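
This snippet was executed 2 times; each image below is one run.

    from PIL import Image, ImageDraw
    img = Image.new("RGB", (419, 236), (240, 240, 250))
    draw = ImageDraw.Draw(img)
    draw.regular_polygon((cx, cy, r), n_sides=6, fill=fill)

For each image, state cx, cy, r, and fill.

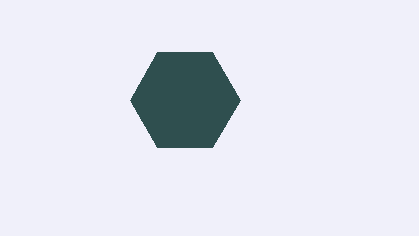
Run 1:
cx = 185
cy = 100
r = 55
fill = 'darkslategray'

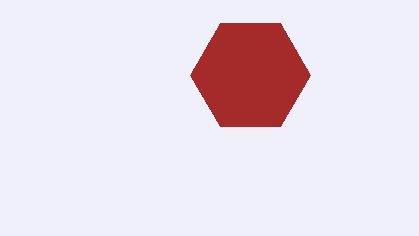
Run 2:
cx = 250; cy = 75; r = 60; fill = 'brown'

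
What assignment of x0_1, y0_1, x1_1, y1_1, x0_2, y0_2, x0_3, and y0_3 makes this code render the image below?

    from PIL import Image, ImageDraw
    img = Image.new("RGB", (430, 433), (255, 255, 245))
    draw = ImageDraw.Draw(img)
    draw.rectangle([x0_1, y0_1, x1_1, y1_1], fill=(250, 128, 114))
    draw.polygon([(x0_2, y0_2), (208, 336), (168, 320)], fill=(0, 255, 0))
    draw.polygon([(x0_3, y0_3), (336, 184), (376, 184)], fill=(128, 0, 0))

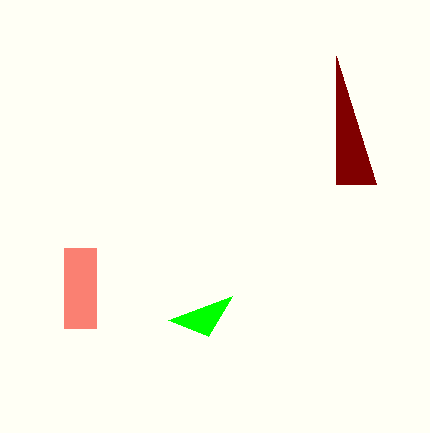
x0_1 = 64; y0_1 = 248; x1_1 = 96; y1_1 = 328; x0_2 = 232; y0_2 = 296; x0_3 = 336; y0_3 = 56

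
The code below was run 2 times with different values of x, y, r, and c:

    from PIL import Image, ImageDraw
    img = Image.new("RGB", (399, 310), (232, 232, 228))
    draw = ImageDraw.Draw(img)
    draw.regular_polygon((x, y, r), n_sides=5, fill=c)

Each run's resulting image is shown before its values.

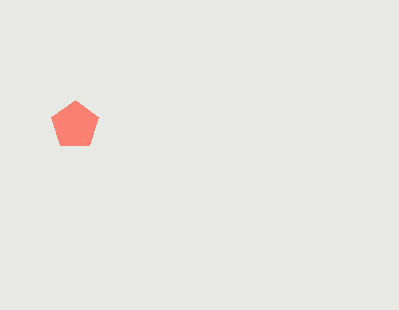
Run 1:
x = 75
y = 125
r = 25
c = 'salmon'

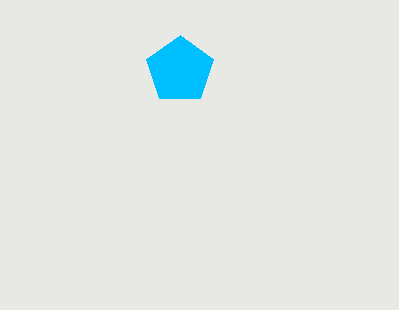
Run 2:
x = 180; y = 70; r = 35; c = 'deepskyblue'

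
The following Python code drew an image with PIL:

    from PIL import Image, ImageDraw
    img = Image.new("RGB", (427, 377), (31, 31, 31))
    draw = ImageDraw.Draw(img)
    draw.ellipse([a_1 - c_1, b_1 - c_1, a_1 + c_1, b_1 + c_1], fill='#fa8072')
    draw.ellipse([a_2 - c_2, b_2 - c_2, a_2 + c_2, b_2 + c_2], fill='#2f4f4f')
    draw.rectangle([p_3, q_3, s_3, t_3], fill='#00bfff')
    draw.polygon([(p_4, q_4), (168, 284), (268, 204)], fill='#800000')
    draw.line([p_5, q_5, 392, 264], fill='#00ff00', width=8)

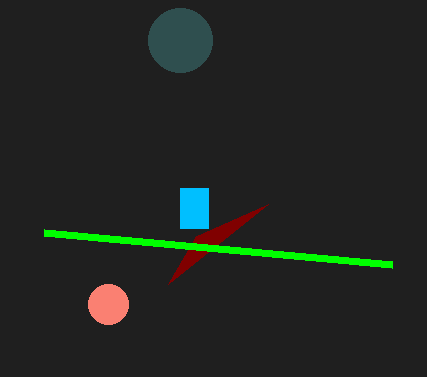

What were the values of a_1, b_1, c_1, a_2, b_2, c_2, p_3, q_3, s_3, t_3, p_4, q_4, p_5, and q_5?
a_1 = 108; b_1 = 304; c_1 = 20; a_2 = 180; b_2 = 40; c_2 = 32; p_3 = 180; q_3 = 188; s_3 = 208; t_3 = 228; p_4 = 196; q_4 = 236; p_5 = 44; q_5 = 232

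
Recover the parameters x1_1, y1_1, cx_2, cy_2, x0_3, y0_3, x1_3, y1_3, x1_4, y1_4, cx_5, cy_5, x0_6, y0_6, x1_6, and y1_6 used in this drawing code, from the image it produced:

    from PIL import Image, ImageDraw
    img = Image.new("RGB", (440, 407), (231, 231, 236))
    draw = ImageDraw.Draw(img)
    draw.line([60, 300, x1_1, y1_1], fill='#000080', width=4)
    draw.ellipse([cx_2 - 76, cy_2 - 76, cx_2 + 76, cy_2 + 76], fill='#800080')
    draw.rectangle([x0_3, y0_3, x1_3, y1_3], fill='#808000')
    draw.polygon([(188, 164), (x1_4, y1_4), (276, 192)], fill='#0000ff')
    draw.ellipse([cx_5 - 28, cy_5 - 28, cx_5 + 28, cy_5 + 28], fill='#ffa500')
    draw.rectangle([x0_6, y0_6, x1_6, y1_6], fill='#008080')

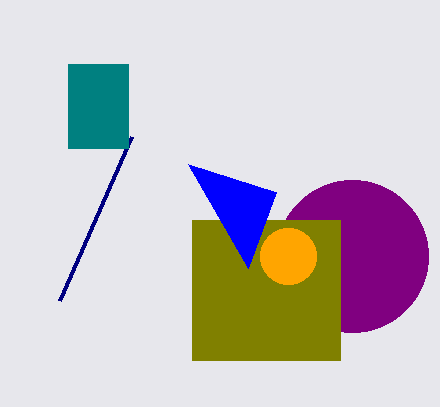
x1_1 = 132; y1_1 = 136; cx_2 = 352; cy_2 = 256; x0_3 = 192; y0_3 = 220; x1_3 = 340; y1_3 = 360; x1_4 = 248; y1_4 = 268; cx_5 = 288; cy_5 = 256; x0_6 = 68; y0_6 = 64; x1_6 = 128; y1_6 = 148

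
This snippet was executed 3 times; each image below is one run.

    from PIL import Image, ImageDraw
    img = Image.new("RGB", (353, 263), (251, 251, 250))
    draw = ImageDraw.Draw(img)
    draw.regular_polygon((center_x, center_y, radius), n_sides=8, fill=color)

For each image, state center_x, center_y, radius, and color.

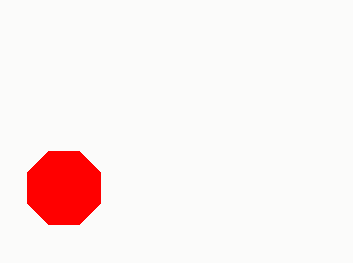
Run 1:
center_x = 64
center_y = 188
radius = 40
color = 'red'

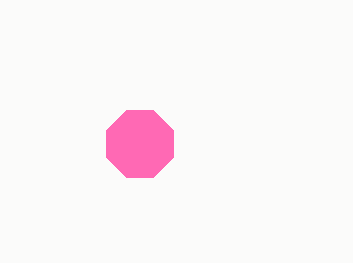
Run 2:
center_x = 140; center_y = 144; radius = 36; color = 'hotpink'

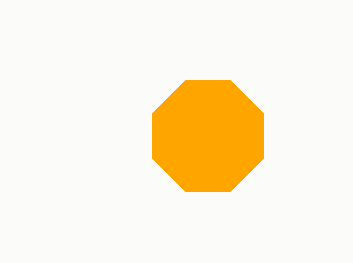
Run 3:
center_x = 208
center_y = 136
radius = 60
color = 'orange'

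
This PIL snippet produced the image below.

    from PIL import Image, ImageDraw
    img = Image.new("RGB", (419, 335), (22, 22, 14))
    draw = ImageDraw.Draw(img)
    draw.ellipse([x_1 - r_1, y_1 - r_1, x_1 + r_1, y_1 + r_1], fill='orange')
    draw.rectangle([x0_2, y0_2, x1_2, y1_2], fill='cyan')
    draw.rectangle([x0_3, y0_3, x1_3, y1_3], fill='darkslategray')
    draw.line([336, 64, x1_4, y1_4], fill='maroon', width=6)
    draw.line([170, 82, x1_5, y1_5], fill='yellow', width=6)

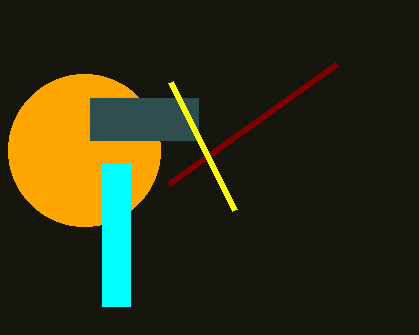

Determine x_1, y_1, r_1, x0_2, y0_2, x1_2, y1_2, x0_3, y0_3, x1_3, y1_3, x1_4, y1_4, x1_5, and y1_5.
x_1 = 84, y_1 = 150, r_1 = 76, x0_2 = 102, y0_2 = 164, x1_2 = 130, y1_2 = 306, x0_3 = 90, y0_3 = 98, x1_3 = 198, y1_3 = 140, x1_4 = 168, y1_4 = 184, x1_5 = 234, y1_5 = 210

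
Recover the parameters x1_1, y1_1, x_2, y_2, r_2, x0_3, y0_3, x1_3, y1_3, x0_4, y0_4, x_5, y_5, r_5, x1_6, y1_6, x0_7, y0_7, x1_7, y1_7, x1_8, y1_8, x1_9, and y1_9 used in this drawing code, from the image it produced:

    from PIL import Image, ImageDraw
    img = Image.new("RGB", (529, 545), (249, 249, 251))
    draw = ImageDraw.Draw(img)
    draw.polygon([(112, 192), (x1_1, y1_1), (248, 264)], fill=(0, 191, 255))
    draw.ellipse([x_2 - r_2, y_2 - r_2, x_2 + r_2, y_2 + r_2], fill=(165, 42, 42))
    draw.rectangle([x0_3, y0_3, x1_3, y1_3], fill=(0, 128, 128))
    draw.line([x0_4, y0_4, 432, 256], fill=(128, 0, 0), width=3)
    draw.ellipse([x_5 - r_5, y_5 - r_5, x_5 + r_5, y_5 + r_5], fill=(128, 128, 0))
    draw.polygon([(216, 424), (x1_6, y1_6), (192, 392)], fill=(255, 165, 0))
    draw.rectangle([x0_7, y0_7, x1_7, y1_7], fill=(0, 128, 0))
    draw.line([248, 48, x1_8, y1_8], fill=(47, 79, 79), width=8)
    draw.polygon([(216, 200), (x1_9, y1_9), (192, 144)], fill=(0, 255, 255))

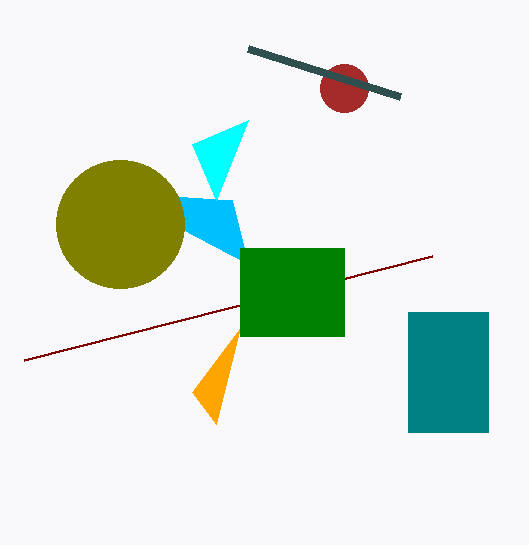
x1_1 = 232
y1_1 = 200
x_2 = 344
y_2 = 88
r_2 = 24
x0_3 = 408
y0_3 = 312
x1_3 = 488
y1_3 = 432
x0_4 = 24
y0_4 = 360
x_5 = 120
y_5 = 224
r_5 = 64
x1_6 = 240
y1_6 = 328
x0_7 = 240
y0_7 = 248
x1_7 = 344
y1_7 = 336
x1_8 = 400
y1_8 = 96
x1_9 = 248
y1_9 = 120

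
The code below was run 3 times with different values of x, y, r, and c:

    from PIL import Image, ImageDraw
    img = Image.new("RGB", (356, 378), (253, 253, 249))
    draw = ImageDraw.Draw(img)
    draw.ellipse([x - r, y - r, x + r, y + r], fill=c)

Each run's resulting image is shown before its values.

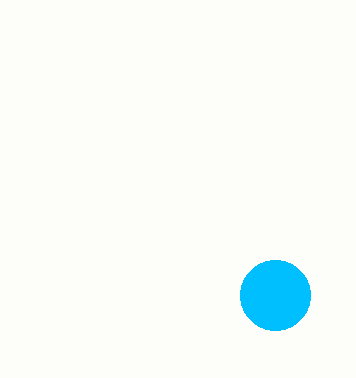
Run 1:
x = 275
y = 295
r = 35
c = 'deepskyblue'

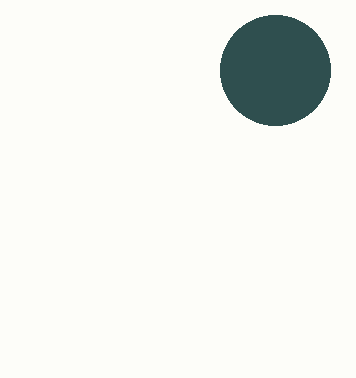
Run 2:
x = 275, y = 70, r = 55, c = 'darkslategray'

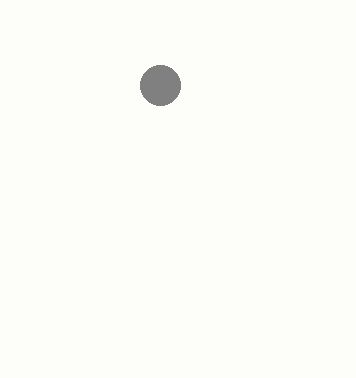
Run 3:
x = 160, y = 85, r = 20, c = 'gray'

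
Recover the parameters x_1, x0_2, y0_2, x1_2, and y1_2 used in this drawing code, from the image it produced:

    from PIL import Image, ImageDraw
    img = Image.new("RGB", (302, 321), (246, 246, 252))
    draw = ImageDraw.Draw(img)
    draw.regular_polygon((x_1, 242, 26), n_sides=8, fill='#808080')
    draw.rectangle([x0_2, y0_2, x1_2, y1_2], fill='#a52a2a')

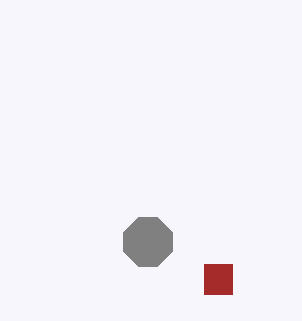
x_1 = 148; x0_2 = 204; y0_2 = 264; x1_2 = 232; y1_2 = 294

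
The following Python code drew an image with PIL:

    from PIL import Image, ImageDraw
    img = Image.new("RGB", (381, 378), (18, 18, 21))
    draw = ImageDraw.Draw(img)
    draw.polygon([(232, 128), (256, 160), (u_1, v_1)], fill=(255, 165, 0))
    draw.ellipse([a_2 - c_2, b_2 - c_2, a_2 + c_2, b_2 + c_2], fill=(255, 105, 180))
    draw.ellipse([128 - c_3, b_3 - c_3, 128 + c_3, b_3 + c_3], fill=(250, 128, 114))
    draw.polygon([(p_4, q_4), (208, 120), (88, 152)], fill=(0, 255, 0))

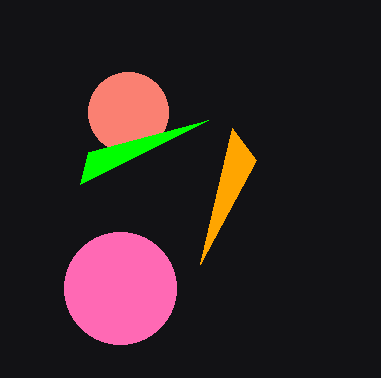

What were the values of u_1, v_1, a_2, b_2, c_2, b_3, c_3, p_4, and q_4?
u_1 = 200
v_1 = 264
a_2 = 120
b_2 = 288
c_2 = 56
b_3 = 112
c_3 = 40
p_4 = 80
q_4 = 184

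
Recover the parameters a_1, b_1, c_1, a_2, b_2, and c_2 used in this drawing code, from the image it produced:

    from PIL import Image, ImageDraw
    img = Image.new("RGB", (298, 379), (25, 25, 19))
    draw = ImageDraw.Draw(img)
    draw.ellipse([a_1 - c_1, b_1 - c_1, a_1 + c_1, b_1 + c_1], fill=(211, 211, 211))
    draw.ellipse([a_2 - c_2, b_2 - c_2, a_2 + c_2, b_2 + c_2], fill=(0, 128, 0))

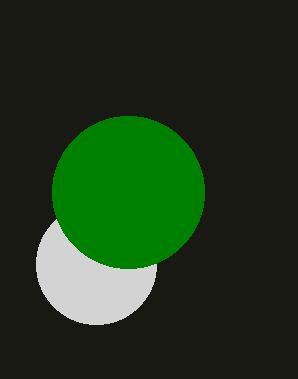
a_1 = 96; b_1 = 264; c_1 = 60; a_2 = 128; b_2 = 192; c_2 = 76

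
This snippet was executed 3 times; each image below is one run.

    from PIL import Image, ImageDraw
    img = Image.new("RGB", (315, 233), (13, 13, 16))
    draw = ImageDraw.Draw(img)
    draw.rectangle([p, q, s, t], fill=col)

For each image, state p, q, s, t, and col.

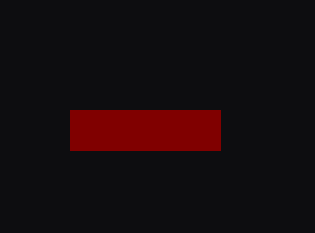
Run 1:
p = 70, q = 110, s = 220, t = 150, col = 'maroon'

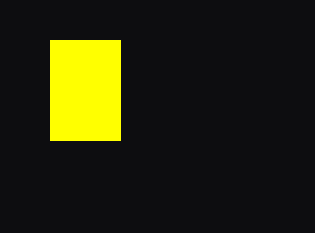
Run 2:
p = 50
q = 40
s = 120
t = 140
col = 'yellow'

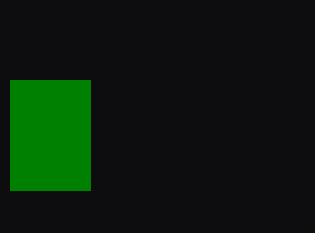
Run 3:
p = 10
q = 80
s = 90
t = 190
col = 'green'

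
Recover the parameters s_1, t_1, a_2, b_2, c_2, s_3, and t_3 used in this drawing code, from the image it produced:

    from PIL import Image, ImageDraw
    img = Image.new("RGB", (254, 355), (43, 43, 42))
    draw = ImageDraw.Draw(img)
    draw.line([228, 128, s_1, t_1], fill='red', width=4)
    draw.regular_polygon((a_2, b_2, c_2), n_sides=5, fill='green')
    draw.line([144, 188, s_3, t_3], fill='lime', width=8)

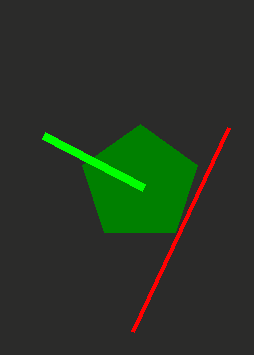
s_1 = 132, t_1 = 332, a_2 = 140, b_2 = 184, c_2 = 60, s_3 = 44, t_3 = 136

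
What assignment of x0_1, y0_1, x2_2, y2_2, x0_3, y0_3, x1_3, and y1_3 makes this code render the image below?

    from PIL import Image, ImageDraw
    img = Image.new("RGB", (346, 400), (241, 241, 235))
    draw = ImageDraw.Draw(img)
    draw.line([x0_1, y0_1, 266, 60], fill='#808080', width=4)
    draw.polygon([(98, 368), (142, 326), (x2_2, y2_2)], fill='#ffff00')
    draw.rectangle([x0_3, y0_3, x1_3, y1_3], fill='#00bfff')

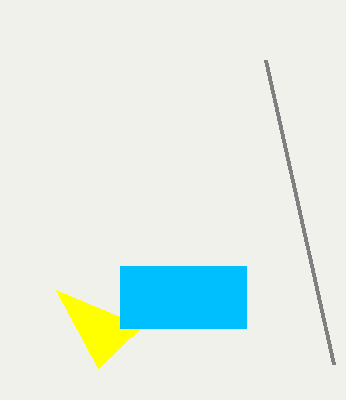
x0_1 = 334; y0_1 = 364; x2_2 = 56; y2_2 = 290; x0_3 = 120; y0_3 = 266; x1_3 = 246; y1_3 = 328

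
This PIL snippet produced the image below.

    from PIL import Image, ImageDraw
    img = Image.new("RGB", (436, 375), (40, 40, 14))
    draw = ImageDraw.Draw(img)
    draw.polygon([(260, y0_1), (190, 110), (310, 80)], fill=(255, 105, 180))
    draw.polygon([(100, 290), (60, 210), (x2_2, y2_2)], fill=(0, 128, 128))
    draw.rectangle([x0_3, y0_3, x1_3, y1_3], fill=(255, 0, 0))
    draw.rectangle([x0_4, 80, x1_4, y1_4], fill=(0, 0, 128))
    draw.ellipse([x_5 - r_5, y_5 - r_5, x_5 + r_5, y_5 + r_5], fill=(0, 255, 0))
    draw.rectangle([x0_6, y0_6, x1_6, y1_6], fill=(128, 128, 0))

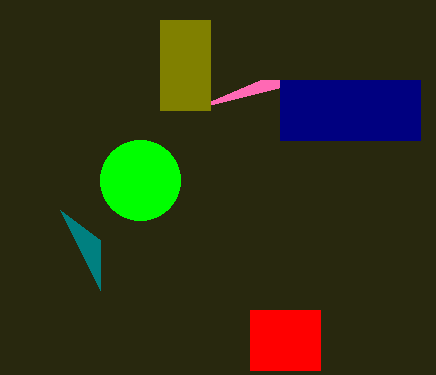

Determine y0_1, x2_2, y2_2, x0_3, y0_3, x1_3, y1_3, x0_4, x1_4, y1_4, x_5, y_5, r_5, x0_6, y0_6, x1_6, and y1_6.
y0_1 = 80
x2_2 = 100
y2_2 = 240
x0_3 = 250
y0_3 = 310
x1_3 = 320
y1_3 = 370
x0_4 = 280
x1_4 = 420
y1_4 = 140
x_5 = 140
y_5 = 180
r_5 = 40
x0_6 = 160
y0_6 = 20
x1_6 = 210
y1_6 = 110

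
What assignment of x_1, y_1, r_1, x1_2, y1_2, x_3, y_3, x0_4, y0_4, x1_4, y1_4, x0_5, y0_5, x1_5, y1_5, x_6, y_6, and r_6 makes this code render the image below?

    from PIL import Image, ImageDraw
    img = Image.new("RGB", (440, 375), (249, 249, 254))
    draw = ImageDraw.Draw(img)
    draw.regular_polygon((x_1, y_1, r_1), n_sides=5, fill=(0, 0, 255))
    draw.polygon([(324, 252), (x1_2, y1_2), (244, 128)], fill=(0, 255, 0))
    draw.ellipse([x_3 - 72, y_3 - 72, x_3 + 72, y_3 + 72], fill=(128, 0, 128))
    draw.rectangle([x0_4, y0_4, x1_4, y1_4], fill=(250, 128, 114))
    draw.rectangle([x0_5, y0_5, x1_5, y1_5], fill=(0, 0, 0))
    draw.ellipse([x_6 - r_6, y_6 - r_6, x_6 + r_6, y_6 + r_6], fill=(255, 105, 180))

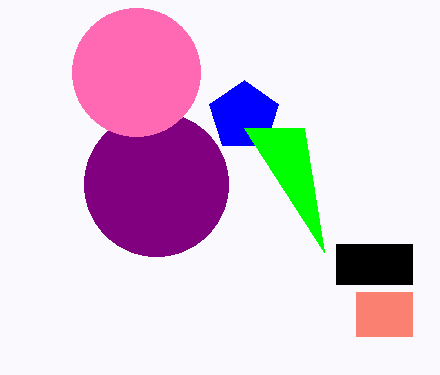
x_1 = 244
y_1 = 116
r_1 = 36
x1_2 = 304
y1_2 = 128
x_3 = 156
y_3 = 184
x0_4 = 356
y0_4 = 292
x1_4 = 412
y1_4 = 336
x0_5 = 336
y0_5 = 244
x1_5 = 412
y1_5 = 284
x_6 = 136
y_6 = 72
r_6 = 64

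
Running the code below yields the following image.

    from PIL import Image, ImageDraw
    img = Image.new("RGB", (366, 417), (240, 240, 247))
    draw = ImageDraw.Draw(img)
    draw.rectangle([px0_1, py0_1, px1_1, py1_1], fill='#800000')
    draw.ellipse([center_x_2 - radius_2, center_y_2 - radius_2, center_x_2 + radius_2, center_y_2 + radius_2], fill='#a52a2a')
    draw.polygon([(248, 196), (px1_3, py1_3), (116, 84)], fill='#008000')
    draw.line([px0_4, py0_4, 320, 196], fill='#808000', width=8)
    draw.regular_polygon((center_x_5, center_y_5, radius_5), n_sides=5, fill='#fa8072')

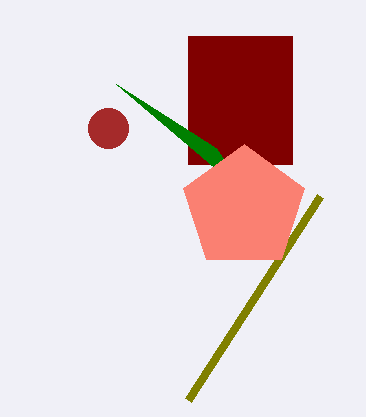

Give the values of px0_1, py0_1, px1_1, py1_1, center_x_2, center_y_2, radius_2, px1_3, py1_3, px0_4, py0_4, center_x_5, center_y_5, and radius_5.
px0_1 = 188
py0_1 = 36
px1_1 = 292
py1_1 = 164
center_x_2 = 108
center_y_2 = 128
radius_2 = 20
px1_3 = 216
py1_3 = 148
px0_4 = 188
py0_4 = 400
center_x_5 = 244
center_y_5 = 208
radius_5 = 64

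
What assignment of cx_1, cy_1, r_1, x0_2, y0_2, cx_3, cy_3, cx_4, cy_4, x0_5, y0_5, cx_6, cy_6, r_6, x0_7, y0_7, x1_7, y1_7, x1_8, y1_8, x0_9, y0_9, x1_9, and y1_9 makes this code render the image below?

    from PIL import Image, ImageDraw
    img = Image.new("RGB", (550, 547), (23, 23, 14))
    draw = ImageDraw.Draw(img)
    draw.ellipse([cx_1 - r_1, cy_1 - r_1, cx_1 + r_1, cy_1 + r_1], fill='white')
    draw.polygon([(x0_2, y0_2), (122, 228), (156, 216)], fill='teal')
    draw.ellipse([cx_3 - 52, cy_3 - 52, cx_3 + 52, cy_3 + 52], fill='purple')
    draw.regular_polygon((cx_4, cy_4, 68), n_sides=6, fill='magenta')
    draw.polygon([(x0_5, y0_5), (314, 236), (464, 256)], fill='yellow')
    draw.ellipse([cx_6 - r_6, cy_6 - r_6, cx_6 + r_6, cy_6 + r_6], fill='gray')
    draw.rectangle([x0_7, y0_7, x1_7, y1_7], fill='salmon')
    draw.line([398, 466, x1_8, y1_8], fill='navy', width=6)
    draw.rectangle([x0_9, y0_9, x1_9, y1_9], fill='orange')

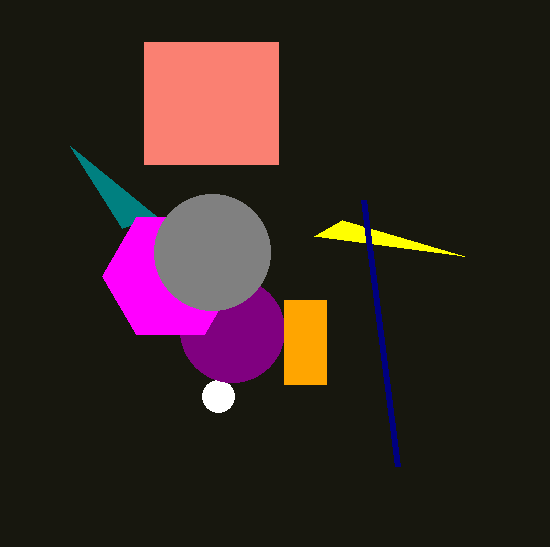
cx_1 = 218
cy_1 = 396
r_1 = 16
x0_2 = 70
y0_2 = 146
cx_3 = 232
cy_3 = 330
cx_4 = 170
cy_4 = 276
x0_5 = 342
y0_5 = 220
cx_6 = 212
cy_6 = 252
r_6 = 58
x0_7 = 144
y0_7 = 42
x1_7 = 278
y1_7 = 164
x1_8 = 364
y1_8 = 200
x0_9 = 284
y0_9 = 300
x1_9 = 326
y1_9 = 384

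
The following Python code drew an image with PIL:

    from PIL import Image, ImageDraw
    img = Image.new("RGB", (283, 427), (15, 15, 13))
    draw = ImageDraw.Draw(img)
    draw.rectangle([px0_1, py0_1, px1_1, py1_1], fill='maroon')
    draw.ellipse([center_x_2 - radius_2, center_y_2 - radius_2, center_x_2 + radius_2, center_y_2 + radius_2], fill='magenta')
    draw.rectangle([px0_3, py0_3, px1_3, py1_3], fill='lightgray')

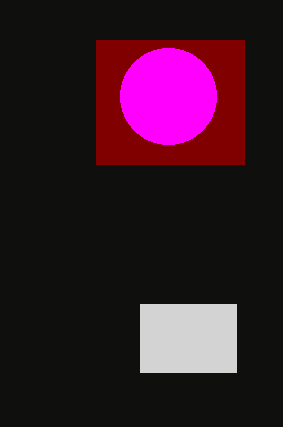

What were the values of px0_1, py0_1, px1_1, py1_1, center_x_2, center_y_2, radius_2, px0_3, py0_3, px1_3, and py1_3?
px0_1 = 96; py0_1 = 40; px1_1 = 244; py1_1 = 164; center_x_2 = 168; center_y_2 = 96; radius_2 = 48; px0_3 = 140; py0_3 = 304; px1_3 = 236; py1_3 = 372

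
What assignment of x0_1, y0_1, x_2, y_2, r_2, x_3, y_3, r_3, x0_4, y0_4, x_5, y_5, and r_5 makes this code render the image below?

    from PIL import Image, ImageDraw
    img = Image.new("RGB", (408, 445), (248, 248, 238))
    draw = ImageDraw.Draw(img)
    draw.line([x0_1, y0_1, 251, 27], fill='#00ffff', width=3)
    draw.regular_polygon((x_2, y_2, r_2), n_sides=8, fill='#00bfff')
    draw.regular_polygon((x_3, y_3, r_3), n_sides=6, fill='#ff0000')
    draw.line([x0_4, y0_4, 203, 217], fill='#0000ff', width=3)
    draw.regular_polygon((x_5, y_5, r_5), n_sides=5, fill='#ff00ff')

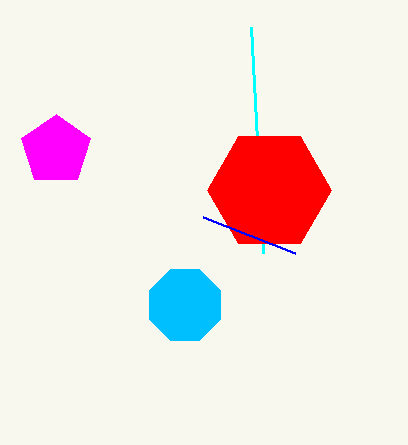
x0_1 = 263, y0_1 = 253, x_2 = 185, y_2 = 305, r_2 = 38, x_3 = 269, y_3 = 190, r_3 = 62, x0_4 = 295, y0_4 = 253, x_5 = 56, y_5 = 150, r_5 = 36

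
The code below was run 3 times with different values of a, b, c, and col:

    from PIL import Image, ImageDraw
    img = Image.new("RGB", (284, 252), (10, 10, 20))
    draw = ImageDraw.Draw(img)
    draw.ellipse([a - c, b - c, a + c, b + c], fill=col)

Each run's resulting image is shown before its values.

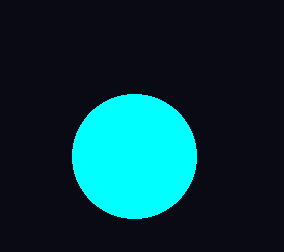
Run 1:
a = 134; b = 156; c = 62; col = 'cyan'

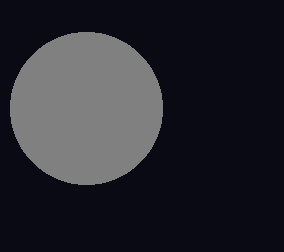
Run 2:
a = 86; b = 108; c = 76; col = 'gray'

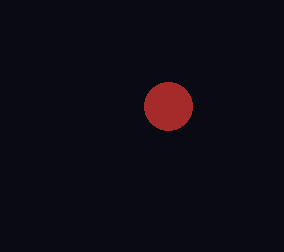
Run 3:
a = 168; b = 106; c = 24; col = 'brown'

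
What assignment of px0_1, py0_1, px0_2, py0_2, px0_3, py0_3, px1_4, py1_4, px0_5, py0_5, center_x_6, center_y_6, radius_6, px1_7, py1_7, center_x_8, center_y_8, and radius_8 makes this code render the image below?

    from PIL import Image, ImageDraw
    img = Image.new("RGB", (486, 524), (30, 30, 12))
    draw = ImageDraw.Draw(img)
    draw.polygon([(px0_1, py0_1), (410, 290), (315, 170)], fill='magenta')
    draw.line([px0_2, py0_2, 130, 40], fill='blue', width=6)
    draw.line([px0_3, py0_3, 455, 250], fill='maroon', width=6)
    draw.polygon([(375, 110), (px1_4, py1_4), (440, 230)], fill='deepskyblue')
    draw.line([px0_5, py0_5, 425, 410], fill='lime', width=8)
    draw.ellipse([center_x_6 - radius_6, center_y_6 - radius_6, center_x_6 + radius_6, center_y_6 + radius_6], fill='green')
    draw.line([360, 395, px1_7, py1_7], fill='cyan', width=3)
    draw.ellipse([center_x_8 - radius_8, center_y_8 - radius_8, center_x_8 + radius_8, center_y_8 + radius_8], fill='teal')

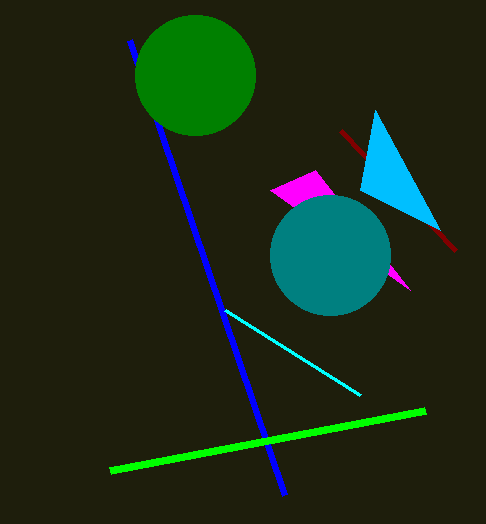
px0_1 = 270, py0_1 = 190, px0_2 = 285, py0_2 = 495, px0_3 = 340, py0_3 = 130, px1_4 = 360, py1_4 = 190, px0_5 = 110, py0_5 = 470, center_x_6 = 195, center_y_6 = 75, radius_6 = 60, px1_7 = 225, py1_7 = 310, center_x_8 = 330, center_y_8 = 255, radius_8 = 60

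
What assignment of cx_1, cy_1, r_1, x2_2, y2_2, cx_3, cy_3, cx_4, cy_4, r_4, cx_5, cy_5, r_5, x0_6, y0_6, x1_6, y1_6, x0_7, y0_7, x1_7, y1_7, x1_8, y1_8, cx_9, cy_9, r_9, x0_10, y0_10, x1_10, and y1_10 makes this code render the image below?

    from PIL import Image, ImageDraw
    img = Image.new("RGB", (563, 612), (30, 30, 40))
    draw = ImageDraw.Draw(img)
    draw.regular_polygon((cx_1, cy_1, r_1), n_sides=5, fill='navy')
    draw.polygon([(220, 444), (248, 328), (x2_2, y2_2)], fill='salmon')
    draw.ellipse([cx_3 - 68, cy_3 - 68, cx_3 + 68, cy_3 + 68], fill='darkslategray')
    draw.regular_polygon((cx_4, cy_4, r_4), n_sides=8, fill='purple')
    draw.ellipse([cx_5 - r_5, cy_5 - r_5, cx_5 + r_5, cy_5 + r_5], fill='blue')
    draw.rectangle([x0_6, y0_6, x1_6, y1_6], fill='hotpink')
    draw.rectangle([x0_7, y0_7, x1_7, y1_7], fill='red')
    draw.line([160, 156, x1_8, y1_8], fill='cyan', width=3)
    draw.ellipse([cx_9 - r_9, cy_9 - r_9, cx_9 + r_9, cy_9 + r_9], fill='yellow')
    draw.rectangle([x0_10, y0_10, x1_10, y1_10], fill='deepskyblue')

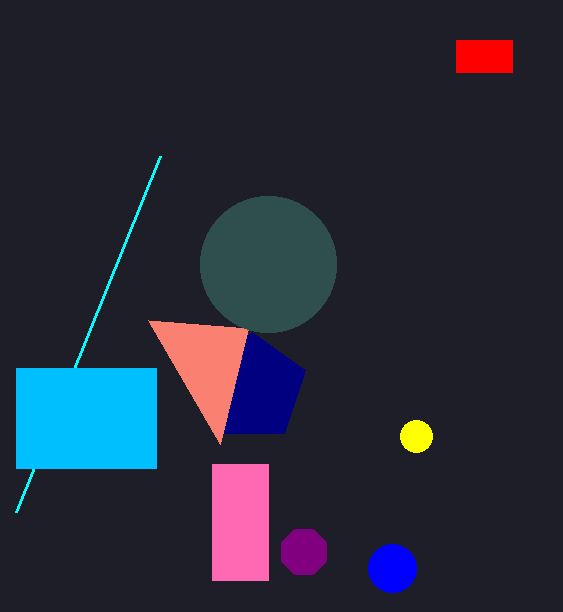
cx_1 = 252; cy_1 = 388; r_1 = 56; x2_2 = 148; y2_2 = 320; cx_3 = 268; cy_3 = 264; cx_4 = 304; cy_4 = 552; r_4 = 24; cx_5 = 392; cy_5 = 568; r_5 = 24; x0_6 = 212; y0_6 = 464; x1_6 = 268; y1_6 = 580; x0_7 = 456; y0_7 = 40; x1_7 = 512; y1_7 = 72; x1_8 = 16; y1_8 = 512; cx_9 = 416; cy_9 = 436; r_9 = 16; x0_10 = 16; y0_10 = 368; x1_10 = 156; y1_10 = 468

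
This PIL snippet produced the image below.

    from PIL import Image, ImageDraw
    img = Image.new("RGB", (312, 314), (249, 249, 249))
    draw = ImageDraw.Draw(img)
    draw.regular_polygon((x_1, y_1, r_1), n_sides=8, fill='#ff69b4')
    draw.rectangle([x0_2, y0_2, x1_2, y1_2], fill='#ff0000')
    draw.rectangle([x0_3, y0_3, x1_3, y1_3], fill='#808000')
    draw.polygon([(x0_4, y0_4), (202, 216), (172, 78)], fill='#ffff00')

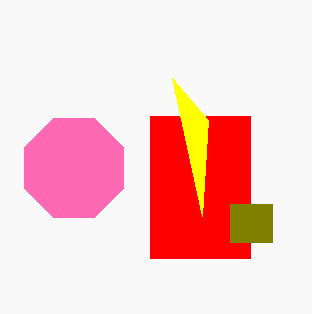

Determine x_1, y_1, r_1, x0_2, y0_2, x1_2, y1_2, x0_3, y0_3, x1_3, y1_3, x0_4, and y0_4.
x_1 = 74; y_1 = 168; r_1 = 54; x0_2 = 150; y0_2 = 116; x1_2 = 250; y1_2 = 258; x0_3 = 230; y0_3 = 204; x1_3 = 272; y1_3 = 242; x0_4 = 208; y0_4 = 120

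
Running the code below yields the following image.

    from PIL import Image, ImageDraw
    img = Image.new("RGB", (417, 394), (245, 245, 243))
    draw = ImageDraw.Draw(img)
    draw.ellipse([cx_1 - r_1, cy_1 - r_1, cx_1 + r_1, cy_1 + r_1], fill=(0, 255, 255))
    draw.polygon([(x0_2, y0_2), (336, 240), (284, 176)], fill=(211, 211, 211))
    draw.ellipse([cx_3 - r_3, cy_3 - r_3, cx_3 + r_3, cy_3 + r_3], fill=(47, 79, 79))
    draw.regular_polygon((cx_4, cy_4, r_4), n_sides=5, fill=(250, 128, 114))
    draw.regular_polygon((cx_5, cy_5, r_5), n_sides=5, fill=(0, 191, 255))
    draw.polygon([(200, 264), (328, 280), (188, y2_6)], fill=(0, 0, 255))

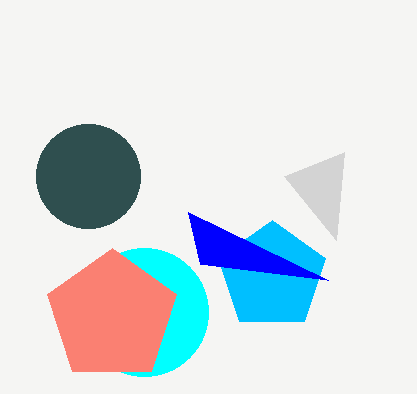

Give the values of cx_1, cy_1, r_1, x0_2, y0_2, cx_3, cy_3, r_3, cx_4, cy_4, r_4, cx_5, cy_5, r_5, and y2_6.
cx_1 = 144; cy_1 = 312; r_1 = 64; x0_2 = 344; y0_2 = 152; cx_3 = 88; cy_3 = 176; r_3 = 52; cx_4 = 112; cy_4 = 316; r_4 = 68; cx_5 = 272; cy_5 = 276; r_5 = 56; y2_6 = 212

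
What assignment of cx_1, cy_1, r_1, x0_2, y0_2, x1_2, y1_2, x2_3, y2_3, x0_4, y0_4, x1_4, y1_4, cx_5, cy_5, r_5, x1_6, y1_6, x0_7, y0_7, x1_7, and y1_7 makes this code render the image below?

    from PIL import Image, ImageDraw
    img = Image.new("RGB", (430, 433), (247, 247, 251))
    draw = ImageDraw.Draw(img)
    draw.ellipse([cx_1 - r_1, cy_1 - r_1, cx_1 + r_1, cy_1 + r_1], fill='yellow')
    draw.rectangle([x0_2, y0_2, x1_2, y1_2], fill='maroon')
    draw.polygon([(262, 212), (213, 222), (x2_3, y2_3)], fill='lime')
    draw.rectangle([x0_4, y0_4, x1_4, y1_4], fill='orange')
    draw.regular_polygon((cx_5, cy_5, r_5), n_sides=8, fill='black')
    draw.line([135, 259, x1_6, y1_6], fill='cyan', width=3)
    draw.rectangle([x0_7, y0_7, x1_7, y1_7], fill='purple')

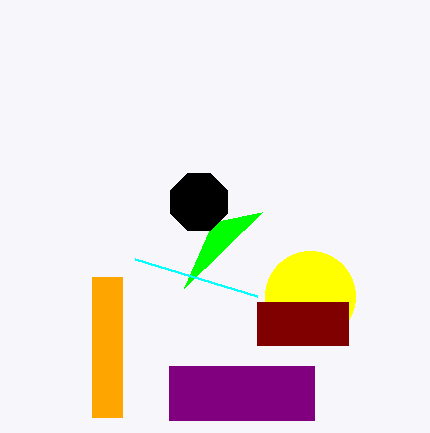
cx_1 = 310, cy_1 = 296, r_1 = 45, x0_2 = 257, y0_2 = 302, x1_2 = 348, y1_2 = 345, x2_3 = 184, y2_3 = 288, x0_4 = 92, y0_4 = 277, x1_4 = 122, y1_4 = 417, cx_5 = 199, cy_5 = 202, r_5 = 31, x1_6 = 257, y1_6 = 296, x0_7 = 169, y0_7 = 366, x1_7 = 314, y1_7 = 420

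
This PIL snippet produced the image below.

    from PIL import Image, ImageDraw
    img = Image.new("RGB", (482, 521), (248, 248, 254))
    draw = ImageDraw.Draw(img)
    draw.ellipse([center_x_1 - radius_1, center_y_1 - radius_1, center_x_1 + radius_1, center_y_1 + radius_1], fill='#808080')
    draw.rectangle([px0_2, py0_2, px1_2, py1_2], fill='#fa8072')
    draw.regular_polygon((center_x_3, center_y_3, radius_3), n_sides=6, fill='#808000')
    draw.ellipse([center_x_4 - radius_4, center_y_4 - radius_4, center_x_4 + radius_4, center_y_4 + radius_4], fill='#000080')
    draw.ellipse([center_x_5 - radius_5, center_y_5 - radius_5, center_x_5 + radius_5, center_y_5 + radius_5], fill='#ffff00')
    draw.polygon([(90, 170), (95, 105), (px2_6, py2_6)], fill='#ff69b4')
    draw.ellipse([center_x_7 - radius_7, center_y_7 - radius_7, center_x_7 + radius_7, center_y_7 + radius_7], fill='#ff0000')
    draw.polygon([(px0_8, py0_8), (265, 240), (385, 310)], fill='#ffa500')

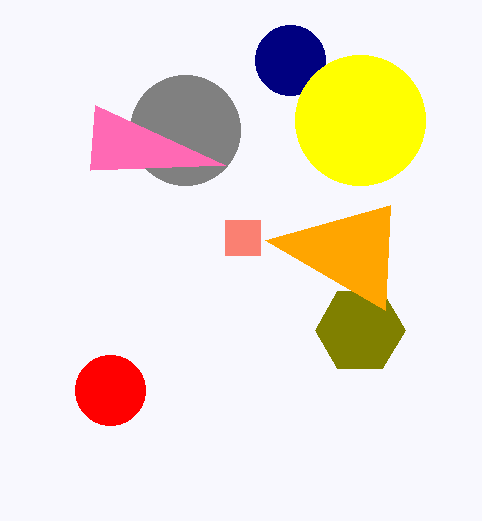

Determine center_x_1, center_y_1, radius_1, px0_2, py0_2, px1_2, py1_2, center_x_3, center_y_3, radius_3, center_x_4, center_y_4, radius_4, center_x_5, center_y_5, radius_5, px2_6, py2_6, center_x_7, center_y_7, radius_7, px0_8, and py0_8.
center_x_1 = 185
center_y_1 = 130
radius_1 = 55
px0_2 = 225
py0_2 = 220
px1_2 = 260
py1_2 = 255
center_x_3 = 360
center_y_3 = 330
radius_3 = 45
center_x_4 = 290
center_y_4 = 60
radius_4 = 35
center_x_5 = 360
center_y_5 = 120
radius_5 = 65
px2_6 = 225
py2_6 = 165
center_x_7 = 110
center_y_7 = 390
radius_7 = 35
px0_8 = 390
py0_8 = 205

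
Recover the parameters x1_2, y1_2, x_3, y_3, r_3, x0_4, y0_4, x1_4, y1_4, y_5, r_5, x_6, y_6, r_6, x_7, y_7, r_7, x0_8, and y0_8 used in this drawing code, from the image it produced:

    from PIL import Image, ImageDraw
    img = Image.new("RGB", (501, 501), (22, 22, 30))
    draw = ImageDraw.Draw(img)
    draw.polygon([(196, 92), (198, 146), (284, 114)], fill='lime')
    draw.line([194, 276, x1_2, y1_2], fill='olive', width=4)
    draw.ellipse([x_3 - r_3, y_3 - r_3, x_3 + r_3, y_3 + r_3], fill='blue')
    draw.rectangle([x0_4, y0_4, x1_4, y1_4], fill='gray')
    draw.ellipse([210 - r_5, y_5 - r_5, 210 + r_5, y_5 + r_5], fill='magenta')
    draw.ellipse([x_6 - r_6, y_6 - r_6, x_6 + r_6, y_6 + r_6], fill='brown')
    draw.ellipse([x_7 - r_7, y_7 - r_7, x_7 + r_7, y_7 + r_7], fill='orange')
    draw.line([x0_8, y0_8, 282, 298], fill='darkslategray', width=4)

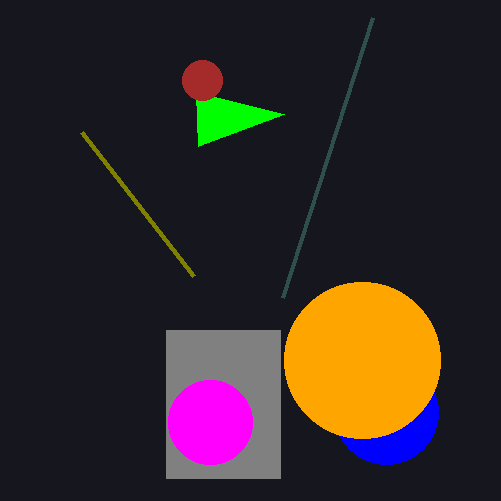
x1_2 = 82
y1_2 = 132
x_3 = 386
y_3 = 412
r_3 = 52
x0_4 = 166
y0_4 = 330
x1_4 = 280
y1_4 = 478
y_5 = 422
r_5 = 42
x_6 = 202
y_6 = 80
r_6 = 20
x_7 = 362
y_7 = 360
r_7 = 78
x0_8 = 372
y0_8 = 18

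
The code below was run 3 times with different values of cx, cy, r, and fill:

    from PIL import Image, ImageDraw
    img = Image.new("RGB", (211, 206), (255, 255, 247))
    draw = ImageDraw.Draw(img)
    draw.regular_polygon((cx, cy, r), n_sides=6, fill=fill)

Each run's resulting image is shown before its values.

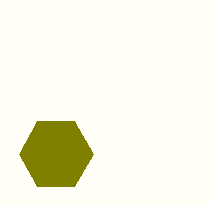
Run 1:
cx = 56
cy = 154
r = 37
fill = 'olive'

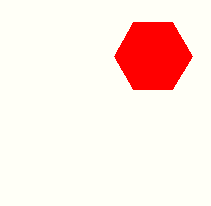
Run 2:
cx = 153, cy = 56, r = 39, fill = 'red'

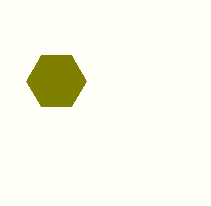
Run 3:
cx = 56, cy = 81, r = 30, fill = 'olive'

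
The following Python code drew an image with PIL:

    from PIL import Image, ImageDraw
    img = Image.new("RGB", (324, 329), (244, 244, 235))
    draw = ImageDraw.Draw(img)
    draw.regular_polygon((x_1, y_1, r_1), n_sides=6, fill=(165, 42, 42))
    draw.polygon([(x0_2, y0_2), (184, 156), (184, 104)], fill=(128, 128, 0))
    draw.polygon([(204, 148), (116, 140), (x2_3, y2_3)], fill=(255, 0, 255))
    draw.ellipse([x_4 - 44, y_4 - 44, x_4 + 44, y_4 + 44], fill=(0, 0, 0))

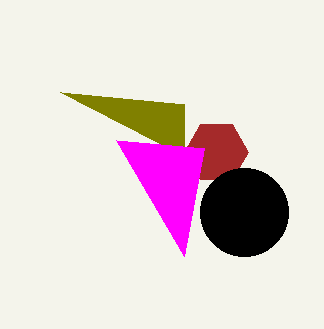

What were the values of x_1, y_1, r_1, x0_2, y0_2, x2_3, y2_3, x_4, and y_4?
x_1 = 216, y_1 = 152, r_1 = 32, x0_2 = 60, y0_2 = 92, x2_3 = 184, y2_3 = 256, x_4 = 244, y_4 = 212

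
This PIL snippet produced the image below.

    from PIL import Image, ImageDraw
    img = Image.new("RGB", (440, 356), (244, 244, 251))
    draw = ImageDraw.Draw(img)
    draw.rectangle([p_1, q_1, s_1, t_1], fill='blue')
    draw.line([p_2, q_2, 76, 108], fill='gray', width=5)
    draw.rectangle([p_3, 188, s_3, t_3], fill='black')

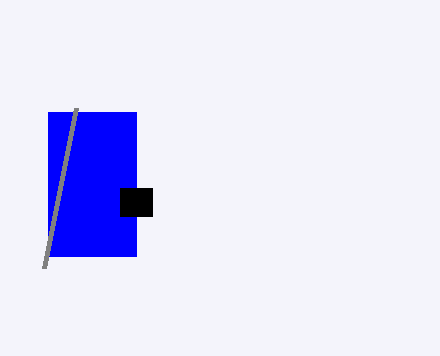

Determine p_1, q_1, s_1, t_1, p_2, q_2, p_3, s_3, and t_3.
p_1 = 48
q_1 = 112
s_1 = 136
t_1 = 256
p_2 = 44
q_2 = 268
p_3 = 120
s_3 = 152
t_3 = 216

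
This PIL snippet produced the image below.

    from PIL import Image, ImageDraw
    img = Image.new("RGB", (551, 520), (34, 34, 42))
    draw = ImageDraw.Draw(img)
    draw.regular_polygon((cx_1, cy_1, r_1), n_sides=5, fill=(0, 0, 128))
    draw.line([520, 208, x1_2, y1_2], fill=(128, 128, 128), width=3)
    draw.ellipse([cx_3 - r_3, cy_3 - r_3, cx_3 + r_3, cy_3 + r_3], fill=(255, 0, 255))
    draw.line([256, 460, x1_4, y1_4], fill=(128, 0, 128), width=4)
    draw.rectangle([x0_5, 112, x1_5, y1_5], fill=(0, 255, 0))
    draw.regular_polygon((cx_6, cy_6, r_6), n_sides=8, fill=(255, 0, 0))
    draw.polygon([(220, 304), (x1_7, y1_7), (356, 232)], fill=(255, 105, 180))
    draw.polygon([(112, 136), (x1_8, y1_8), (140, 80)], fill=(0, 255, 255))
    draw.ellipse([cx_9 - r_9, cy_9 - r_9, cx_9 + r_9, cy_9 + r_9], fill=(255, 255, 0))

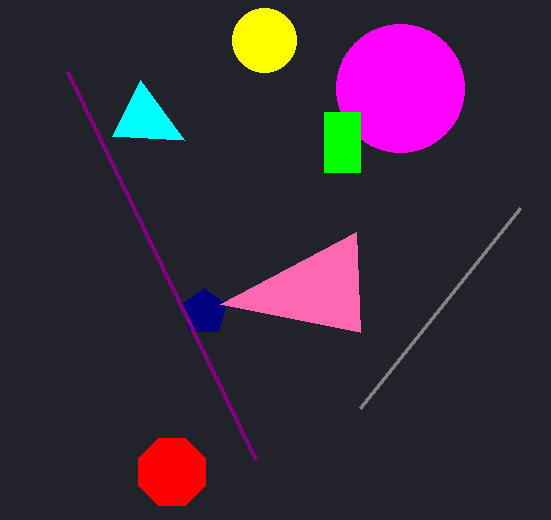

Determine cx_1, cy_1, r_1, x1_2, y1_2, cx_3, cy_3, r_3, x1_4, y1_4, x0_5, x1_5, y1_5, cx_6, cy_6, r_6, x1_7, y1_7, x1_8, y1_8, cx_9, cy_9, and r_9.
cx_1 = 204; cy_1 = 312; r_1 = 24; x1_2 = 360; y1_2 = 408; cx_3 = 400; cy_3 = 88; r_3 = 64; x1_4 = 68; y1_4 = 72; x0_5 = 324; x1_5 = 360; y1_5 = 172; cx_6 = 172; cy_6 = 472; r_6 = 36; x1_7 = 360; y1_7 = 332; x1_8 = 184; y1_8 = 140; cx_9 = 264; cy_9 = 40; r_9 = 32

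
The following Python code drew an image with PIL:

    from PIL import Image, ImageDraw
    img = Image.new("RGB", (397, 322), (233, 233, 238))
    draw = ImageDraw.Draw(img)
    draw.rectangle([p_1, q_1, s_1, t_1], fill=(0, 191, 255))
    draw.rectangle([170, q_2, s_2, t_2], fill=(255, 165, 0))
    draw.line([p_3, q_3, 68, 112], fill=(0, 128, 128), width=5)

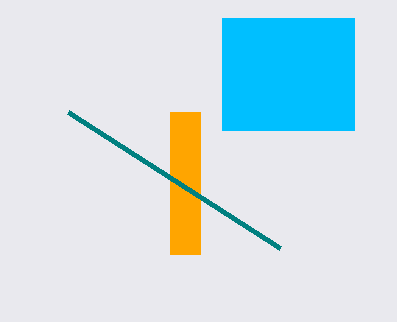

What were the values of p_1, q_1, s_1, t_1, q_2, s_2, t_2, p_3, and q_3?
p_1 = 222
q_1 = 18
s_1 = 354
t_1 = 130
q_2 = 112
s_2 = 200
t_2 = 254
p_3 = 280
q_3 = 248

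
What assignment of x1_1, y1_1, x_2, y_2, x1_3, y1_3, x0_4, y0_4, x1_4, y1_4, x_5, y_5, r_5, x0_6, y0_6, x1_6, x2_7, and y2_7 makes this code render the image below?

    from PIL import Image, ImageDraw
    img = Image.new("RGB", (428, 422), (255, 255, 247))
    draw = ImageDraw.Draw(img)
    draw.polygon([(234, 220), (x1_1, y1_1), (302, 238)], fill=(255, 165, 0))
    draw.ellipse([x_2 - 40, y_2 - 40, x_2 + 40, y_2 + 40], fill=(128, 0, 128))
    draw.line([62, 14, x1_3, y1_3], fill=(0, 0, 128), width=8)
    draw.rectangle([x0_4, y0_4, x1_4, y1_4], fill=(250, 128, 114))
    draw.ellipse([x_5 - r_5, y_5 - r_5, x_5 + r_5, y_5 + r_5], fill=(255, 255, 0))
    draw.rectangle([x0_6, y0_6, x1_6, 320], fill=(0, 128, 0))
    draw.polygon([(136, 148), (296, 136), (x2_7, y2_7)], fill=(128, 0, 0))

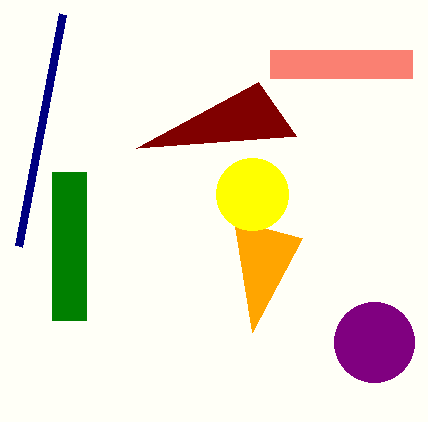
x1_1 = 252; y1_1 = 332; x_2 = 374; y_2 = 342; x1_3 = 18; y1_3 = 246; x0_4 = 270; y0_4 = 50; x1_4 = 412; y1_4 = 78; x_5 = 252; y_5 = 194; r_5 = 36; x0_6 = 52; y0_6 = 172; x1_6 = 86; x2_7 = 258; y2_7 = 82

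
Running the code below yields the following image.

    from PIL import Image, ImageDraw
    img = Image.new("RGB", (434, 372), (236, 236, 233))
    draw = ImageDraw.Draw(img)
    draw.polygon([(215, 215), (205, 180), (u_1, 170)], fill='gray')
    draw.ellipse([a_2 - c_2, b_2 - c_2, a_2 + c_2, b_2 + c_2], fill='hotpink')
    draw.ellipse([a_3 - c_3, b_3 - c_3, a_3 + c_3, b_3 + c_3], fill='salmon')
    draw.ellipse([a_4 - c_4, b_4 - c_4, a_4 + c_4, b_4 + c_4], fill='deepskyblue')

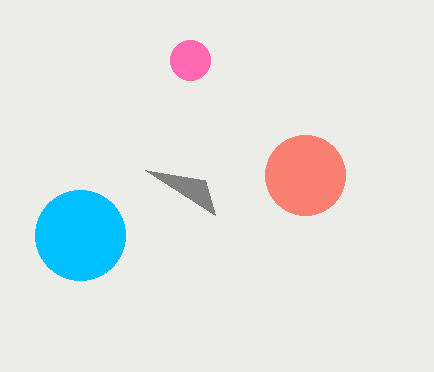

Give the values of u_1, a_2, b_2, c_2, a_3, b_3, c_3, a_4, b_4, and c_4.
u_1 = 145, a_2 = 190, b_2 = 60, c_2 = 20, a_3 = 305, b_3 = 175, c_3 = 40, a_4 = 80, b_4 = 235, c_4 = 45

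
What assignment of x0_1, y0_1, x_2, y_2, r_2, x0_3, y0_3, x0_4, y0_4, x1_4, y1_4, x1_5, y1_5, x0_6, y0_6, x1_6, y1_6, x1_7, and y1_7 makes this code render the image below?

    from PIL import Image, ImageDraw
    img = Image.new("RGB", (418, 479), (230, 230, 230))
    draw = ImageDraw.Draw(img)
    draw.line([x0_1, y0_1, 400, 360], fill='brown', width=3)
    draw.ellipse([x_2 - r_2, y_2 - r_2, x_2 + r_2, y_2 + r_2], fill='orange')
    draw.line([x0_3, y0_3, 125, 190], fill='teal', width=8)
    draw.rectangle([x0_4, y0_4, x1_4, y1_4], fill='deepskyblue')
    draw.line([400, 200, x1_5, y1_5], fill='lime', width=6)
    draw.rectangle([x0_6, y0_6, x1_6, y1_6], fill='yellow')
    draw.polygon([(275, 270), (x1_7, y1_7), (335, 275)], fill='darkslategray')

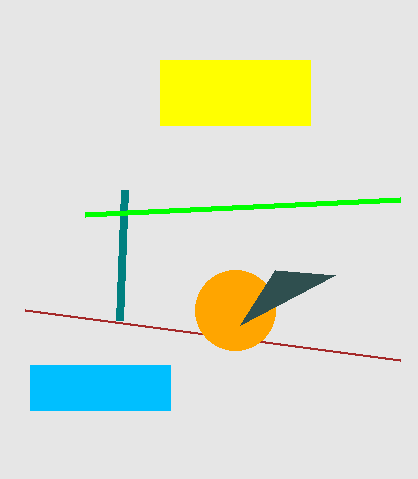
x0_1 = 25, y0_1 = 310, x_2 = 235, y_2 = 310, r_2 = 40, x0_3 = 120, y0_3 = 320, x0_4 = 30, y0_4 = 365, x1_4 = 170, y1_4 = 410, x1_5 = 85, y1_5 = 215, x0_6 = 160, y0_6 = 60, x1_6 = 310, y1_6 = 125, x1_7 = 240, y1_7 = 325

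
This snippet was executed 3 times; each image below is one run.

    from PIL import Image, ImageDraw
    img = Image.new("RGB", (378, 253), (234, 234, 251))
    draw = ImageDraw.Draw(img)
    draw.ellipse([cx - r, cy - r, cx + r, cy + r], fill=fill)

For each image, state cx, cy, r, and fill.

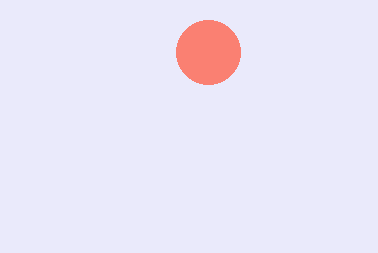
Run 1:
cx = 208; cy = 52; r = 32; fill = 'salmon'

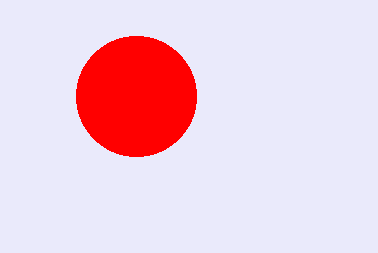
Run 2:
cx = 136, cy = 96, r = 60, fill = 'red'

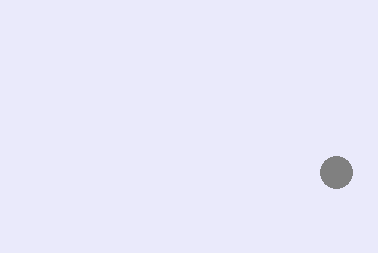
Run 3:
cx = 336
cy = 172
r = 16
fill = 'gray'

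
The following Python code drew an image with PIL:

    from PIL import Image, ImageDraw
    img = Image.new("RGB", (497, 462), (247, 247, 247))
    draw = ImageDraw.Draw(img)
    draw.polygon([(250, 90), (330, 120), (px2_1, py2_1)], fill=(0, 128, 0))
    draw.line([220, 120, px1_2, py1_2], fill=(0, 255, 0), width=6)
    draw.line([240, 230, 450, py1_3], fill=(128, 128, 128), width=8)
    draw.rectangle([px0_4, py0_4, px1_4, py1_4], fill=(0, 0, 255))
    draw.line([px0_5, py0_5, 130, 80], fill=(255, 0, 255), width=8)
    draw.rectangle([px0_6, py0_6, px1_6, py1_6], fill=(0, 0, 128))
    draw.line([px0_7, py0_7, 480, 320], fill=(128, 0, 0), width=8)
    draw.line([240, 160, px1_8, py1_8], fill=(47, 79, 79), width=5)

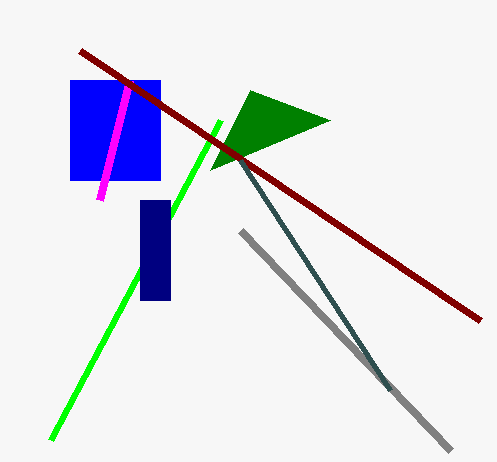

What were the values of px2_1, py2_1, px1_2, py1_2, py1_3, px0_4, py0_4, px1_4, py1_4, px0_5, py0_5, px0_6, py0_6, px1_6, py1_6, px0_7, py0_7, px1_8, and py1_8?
px2_1 = 210, py2_1 = 170, px1_2 = 50, py1_2 = 440, py1_3 = 450, px0_4 = 70, py0_4 = 80, px1_4 = 160, py1_4 = 180, px0_5 = 100, py0_5 = 200, px0_6 = 140, py0_6 = 200, px1_6 = 170, py1_6 = 300, px0_7 = 80, py0_7 = 50, px1_8 = 390, py1_8 = 390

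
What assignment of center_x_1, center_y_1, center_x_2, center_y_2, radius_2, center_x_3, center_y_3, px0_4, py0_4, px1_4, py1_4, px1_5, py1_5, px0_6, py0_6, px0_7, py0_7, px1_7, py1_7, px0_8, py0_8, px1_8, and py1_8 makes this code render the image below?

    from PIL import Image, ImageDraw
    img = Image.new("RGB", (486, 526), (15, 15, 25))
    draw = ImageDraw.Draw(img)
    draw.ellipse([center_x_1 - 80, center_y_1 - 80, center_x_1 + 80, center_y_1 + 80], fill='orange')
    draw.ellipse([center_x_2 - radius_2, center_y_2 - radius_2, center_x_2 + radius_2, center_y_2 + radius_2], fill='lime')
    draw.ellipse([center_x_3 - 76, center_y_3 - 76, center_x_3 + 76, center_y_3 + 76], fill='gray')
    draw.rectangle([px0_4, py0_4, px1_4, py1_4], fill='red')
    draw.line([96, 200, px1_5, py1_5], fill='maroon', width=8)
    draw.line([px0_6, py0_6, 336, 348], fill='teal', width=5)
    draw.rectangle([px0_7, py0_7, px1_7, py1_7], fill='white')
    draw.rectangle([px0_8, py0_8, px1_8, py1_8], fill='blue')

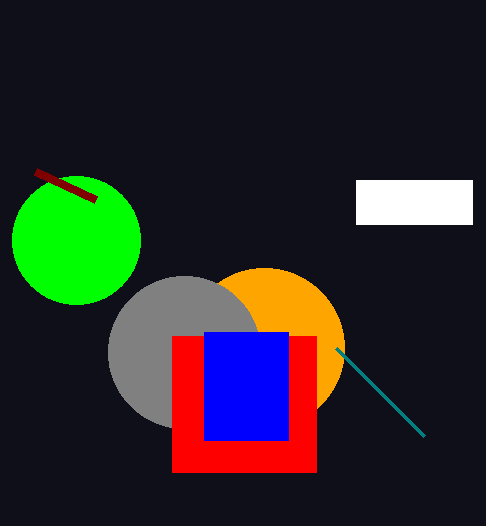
center_x_1 = 264; center_y_1 = 348; center_x_2 = 76; center_y_2 = 240; radius_2 = 64; center_x_3 = 184; center_y_3 = 352; px0_4 = 172; py0_4 = 336; px1_4 = 316; py1_4 = 472; px1_5 = 36; py1_5 = 172; px0_6 = 424; py0_6 = 436; px0_7 = 356; py0_7 = 180; px1_7 = 472; py1_7 = 224; px0_8 = 204; py0_8 = 332; px1_8 = 288; py1_8 = 440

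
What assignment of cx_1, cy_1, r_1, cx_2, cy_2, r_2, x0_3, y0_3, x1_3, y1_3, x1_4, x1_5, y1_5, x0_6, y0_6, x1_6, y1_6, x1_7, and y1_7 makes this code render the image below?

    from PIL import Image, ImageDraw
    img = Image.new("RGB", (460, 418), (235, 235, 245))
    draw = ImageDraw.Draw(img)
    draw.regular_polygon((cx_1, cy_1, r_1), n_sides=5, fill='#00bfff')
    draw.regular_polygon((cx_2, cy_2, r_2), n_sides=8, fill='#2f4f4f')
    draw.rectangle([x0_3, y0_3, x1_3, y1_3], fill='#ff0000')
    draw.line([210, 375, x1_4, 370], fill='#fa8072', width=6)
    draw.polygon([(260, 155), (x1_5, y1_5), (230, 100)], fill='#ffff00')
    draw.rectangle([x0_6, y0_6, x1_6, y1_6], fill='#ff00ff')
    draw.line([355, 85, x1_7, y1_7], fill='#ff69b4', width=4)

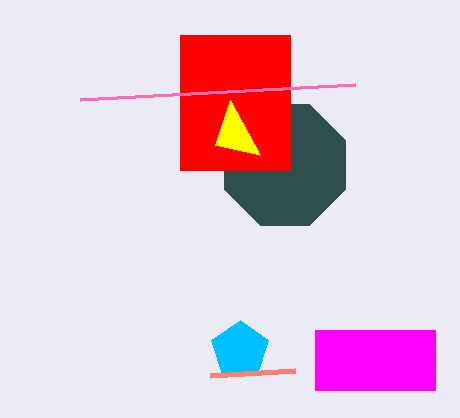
cx_1 = 240; cy_1 = 350; r_1 = 30; cx_2 = 285; cy_2 = 165; r_2 = 65; x0_3 = 180; y0_3 = 35; x1_3 = 290; y1_3 = 170; x1_4 = 295; x1_5 = 215; y1_5 = 145; x0_6 = 315; y0_6 = 330; x1_6 = 435; y1_6 = 390; x1_7 = 80; y1_7 = 100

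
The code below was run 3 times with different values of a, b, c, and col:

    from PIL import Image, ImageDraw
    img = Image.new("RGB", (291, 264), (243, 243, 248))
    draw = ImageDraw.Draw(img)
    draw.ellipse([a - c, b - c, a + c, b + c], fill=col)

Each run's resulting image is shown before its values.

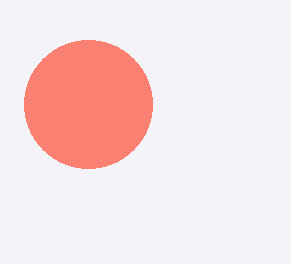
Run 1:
a = 88; b = 104; c = 64; col = 'salmon'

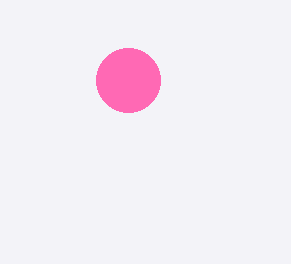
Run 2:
a = 128
b = 80
c = 32
col = 'hotpink'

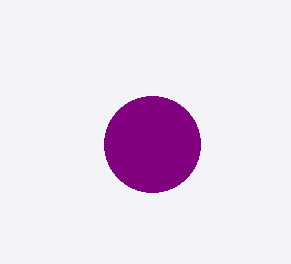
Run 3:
a = 152
b = 144
c = 48
col = 'purple'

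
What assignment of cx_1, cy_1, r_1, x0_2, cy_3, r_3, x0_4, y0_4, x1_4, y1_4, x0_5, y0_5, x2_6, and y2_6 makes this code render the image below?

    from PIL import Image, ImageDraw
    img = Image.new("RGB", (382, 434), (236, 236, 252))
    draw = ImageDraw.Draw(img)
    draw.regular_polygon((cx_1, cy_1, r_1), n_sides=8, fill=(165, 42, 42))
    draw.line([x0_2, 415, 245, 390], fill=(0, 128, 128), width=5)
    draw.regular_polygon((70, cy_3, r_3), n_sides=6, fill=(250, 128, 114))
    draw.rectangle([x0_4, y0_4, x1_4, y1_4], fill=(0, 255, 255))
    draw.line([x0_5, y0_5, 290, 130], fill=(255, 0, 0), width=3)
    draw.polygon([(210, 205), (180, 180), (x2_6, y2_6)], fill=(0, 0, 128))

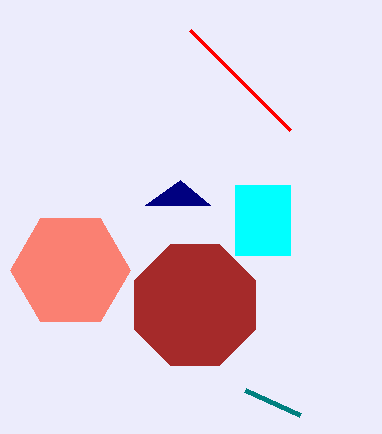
cx_1 = 195, cy_1 = 305, r_1 = 65, x0_2 = 300, cy_3 = 270, r_3 = 60, x0_4 = 235, y0_4 = 185, x1_4 = 290, y1_4 = 255, x0_5 = 190, y0_5 = 30, x2_6 = 145, y2_6 = 205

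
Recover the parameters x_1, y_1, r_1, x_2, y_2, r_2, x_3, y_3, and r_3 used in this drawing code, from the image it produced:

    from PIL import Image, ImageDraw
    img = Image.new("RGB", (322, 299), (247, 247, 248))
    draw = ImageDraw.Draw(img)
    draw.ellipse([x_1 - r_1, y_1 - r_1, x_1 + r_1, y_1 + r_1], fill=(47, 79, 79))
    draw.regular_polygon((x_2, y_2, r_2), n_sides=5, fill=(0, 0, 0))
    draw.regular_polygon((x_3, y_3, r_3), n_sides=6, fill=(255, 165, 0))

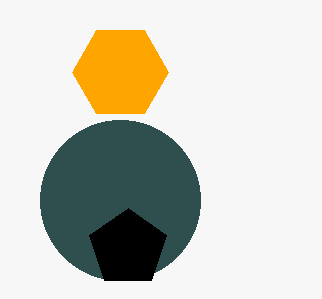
x_1 = 120, y_1 = 200, r_1 = 80, x_2 = 128, y_2 = 248, r_2 = 40, x_3 = 120, y_3 = 72, r_3 = 48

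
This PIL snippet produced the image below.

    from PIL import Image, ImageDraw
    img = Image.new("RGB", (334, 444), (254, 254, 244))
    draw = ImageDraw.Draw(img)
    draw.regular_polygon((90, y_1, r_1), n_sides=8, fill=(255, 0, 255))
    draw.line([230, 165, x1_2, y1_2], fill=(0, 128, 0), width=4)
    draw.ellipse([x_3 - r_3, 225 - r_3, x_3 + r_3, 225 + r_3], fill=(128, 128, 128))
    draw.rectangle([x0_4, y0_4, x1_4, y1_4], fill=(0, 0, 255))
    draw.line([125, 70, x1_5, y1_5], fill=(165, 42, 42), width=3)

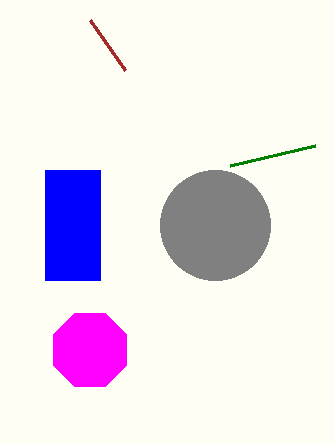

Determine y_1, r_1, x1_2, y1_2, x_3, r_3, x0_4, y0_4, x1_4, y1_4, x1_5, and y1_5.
y_1 = 350
r_1 = 40
x1_2 = 315
y1_2 = 145
x_3 = 215
r_3 = 55
x0_4 = 45
y0_4 = 170
x1_4 = 100
y1_4 = 280
x1_5 = 90
y1_5 = 20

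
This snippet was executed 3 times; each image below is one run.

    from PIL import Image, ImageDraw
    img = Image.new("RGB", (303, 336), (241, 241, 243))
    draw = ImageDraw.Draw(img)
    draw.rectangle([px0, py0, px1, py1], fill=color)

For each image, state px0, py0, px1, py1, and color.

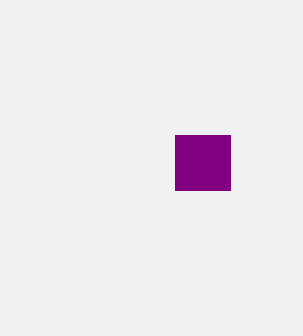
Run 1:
px0 = 175, py0 = 135, px1 = 230, py1 = 190, color = 'purple'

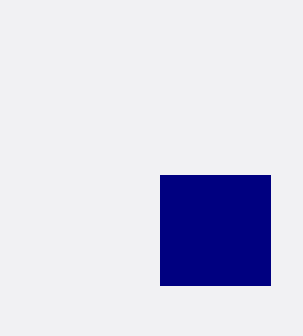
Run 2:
px0 = 160, py0 = 175, px1 = 270, py1 = 285, color = 'navy'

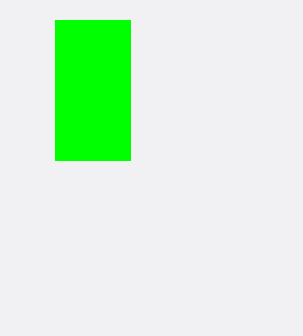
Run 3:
px0 = 55; py0 = 20; px1 = 130; py1 = 160; color = 'lime'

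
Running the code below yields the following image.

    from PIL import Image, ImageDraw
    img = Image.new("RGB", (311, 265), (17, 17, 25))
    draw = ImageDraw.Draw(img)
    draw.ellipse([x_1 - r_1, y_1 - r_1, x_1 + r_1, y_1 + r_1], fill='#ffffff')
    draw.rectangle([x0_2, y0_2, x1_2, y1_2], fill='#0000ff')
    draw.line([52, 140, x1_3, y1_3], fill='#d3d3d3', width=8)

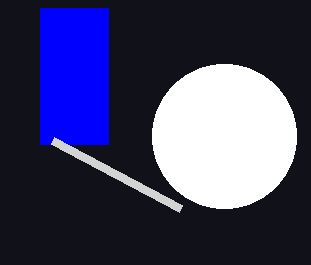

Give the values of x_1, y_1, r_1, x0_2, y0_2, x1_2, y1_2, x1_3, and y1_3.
x_1 = 224; y_1 = 136; r_1 = 72; x0_2 = 40; y0_2 = 8; x1_2 = 108; y1_2 = 144; x1_3 = 180; y1_3 = 208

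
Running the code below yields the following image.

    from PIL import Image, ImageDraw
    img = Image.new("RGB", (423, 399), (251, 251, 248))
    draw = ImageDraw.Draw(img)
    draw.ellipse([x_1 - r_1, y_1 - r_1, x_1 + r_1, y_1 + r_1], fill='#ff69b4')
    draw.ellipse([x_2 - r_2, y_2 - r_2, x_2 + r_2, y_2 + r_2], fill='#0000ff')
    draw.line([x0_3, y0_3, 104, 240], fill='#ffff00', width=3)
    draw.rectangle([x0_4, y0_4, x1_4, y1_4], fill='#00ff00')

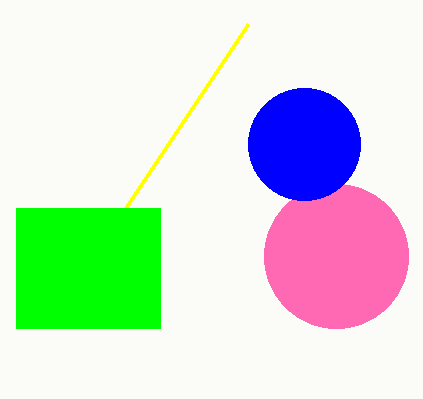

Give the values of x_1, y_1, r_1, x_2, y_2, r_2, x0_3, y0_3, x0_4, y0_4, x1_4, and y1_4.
x_1 = 336
y_1 = 256
r_1 = 72
x_2 = 304
y_2 = 144
r_2 = 56
x0_3 = 248
y0_3 = 24
x0_4 = 16
y0_4 = 208
x1_4 = 160
y1_4 = 328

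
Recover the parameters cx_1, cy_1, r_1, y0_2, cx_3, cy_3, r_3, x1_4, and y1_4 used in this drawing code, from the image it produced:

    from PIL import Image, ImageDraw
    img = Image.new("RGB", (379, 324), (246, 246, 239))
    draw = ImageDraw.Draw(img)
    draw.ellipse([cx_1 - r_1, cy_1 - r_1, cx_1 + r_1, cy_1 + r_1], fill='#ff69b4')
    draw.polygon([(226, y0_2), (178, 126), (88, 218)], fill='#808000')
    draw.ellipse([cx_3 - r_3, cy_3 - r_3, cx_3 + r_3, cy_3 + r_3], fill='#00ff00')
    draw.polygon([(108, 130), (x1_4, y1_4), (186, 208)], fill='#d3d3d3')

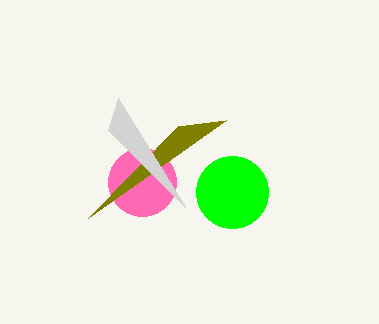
cx_1 = 142; cy_1 = 182; r_1 = 34; y0_2 = 120; cx_3 = 232; cy_3 = 192; r_3 = 36; x1_4 = 118; y1_4 = 98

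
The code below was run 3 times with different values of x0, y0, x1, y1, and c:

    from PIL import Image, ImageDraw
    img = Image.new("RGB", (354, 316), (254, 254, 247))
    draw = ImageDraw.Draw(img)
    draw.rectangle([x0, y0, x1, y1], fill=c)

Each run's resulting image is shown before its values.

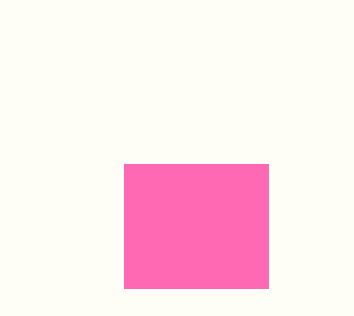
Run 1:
x0 = 124
y0 = 164
x1 = 268
y1 = 288
c = 'hotpink'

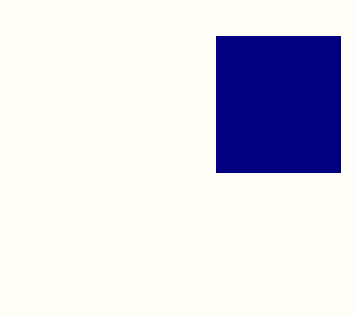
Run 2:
x0 = 216; y0 = 36; x1 = 340; y1 = 172; c = 'navy'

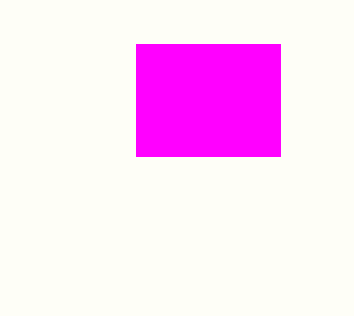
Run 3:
x0 = 136; y0 = 44; x1 = 280; y1 = 156; c = 'magenta'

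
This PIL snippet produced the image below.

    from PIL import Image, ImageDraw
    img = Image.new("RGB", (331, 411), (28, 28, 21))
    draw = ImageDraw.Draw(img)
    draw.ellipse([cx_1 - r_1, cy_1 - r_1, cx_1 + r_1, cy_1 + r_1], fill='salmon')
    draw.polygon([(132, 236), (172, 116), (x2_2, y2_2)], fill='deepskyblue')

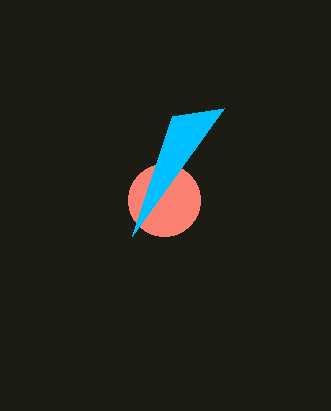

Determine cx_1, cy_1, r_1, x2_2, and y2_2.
cx_1 = 164, cy_1 = 200, r_1 = 36, x2_2 = 224, y2_2 = 108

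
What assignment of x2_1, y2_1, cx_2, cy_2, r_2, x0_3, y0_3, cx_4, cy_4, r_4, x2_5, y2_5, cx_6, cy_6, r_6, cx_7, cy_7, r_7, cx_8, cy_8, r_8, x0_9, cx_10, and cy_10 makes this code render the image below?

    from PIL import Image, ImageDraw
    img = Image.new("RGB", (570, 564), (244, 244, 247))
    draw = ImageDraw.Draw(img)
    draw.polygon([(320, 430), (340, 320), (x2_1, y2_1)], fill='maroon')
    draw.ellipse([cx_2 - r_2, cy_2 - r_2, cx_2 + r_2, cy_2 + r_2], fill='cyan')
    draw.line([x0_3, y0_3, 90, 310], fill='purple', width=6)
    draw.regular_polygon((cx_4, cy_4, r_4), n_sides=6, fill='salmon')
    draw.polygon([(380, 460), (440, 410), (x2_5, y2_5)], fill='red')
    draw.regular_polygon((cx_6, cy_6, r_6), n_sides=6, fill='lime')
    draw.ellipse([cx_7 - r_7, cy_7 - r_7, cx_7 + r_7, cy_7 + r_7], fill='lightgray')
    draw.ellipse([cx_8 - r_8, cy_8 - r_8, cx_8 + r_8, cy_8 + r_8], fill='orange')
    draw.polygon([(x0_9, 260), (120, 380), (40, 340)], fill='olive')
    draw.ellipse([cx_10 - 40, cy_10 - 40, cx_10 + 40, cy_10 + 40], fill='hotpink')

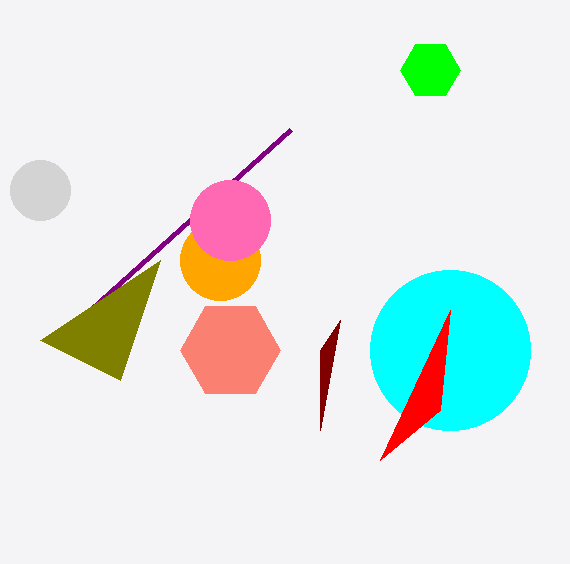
x2_1 = 320; y2_1 = 350; cx_2 = 450; cy_2 = 350; r_2 = 80; x0_3 = 290; y0_3 = 130; cx_4 = 230; cy_4 = 350; r_4 = 50; x2_5 = 450; y2_5 = 310; cx_6 = 430; cy_6 = 70; r_6 = 30; cx_7 = 40; cy_7 = 190; r_7 = 30; cx_8 = 220; cy_8 = 260; r_8 = 40; x0_9 = 160; cx_10 = 230; cy_10 = 220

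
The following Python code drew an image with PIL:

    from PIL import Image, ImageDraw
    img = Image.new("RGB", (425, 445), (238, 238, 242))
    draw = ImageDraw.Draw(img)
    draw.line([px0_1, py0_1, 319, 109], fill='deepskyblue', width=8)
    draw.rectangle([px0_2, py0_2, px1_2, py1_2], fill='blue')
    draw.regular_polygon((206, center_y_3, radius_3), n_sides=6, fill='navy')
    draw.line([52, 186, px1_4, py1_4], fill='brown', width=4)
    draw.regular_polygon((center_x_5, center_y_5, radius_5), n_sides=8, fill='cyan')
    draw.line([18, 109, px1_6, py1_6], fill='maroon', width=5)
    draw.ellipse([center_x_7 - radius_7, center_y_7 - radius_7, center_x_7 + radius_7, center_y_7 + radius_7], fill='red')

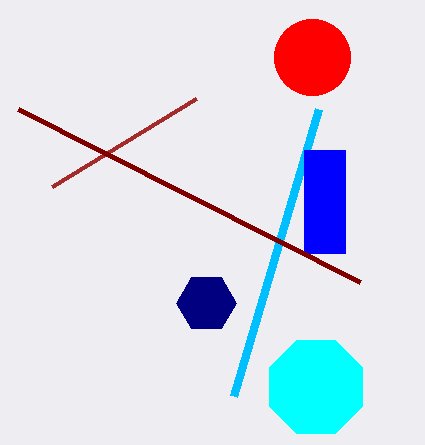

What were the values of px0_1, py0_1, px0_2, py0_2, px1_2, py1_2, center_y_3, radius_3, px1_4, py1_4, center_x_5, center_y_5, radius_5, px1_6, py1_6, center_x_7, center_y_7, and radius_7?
px0_1 = 234
py0_1 = 396
px0_2 = 304
py0_2 = 150
px1_2 = 345
py1_2 = 253
center_y_3 = 303
radius_3 = 30
px1_4 = 196
py1_4 = 98
center_x_5 = 316
center_y_5 = 387
radius_5 = 50
px1_6 = 360
py1_6 = 282
center_x_7 = 312
center_y_7 = 57
radius_7 = 38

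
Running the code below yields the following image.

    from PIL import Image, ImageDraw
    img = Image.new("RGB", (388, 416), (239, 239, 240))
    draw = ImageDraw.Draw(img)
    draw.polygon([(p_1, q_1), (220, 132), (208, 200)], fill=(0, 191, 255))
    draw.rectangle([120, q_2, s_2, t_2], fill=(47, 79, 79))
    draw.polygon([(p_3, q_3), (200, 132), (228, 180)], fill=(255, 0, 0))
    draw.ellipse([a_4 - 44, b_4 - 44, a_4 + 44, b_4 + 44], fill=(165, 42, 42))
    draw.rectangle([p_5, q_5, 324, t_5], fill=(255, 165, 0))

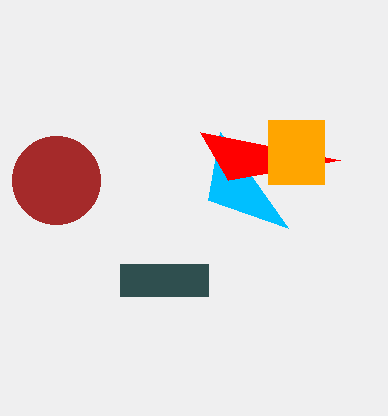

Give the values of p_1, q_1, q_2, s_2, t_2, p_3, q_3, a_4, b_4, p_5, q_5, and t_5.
p_1 = 288, q_1 = 228, q_2 = 264, s_2 = 208, t_2 = 296, p_3 = 340, q_3 = 160, a_4 = 56, b_4 = 180, p_5 = 268, q_5 = 120, t_5 = 184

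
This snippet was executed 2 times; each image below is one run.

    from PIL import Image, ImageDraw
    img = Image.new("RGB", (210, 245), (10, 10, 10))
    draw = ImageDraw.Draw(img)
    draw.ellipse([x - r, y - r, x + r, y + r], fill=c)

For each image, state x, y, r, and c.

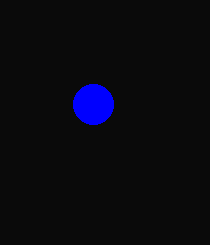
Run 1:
x = 93
y = 104
r = 20
c = 'blue'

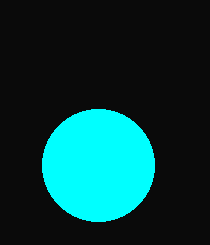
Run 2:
x = 98, y = 165, r = 56, c = 'cyan'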